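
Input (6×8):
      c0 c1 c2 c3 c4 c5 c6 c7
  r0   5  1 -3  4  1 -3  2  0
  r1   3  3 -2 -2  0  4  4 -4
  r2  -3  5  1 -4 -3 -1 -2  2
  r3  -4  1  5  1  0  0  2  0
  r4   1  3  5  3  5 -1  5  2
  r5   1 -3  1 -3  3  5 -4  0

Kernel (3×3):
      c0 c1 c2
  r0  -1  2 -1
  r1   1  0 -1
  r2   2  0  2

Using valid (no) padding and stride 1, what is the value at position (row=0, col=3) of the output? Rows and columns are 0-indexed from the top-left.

The receptive field on the input at this output position is [4 1 -3 / -2 0 4 / -4 -3 -1]. Elementwise product with the kernel and sum: 4·-1 + 1·2 + -3·-1 + -2·1 + 4·-1 + -4·2 + -1·2.

-15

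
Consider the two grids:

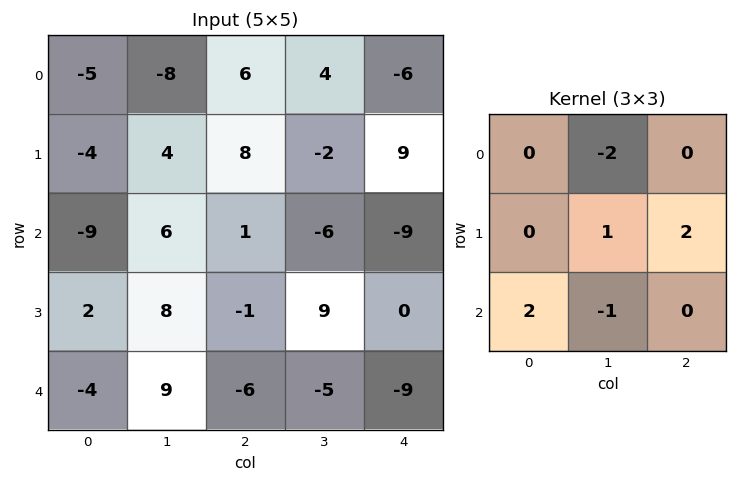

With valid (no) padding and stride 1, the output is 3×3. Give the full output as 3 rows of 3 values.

Output[0,0]: The receptive field on the input at this output position is [-5 -8 6 / -4 4 8 / -9 6 1]. Elementwise product with the kernel and sum: -8·-2 + 4·1 + 8·2 + -9·2 + 6·-1.
Output[0,1]: The receptive field on the input at this output position is [-8 6 4 / 4 8 -2 / 6 1 -6]. Elementwise product with the kernel and sum: 6·-2 + 8·1 + -2·2 + 6·2 + 1·-1.

12 3 16
-4 -10 -31
-23 39 14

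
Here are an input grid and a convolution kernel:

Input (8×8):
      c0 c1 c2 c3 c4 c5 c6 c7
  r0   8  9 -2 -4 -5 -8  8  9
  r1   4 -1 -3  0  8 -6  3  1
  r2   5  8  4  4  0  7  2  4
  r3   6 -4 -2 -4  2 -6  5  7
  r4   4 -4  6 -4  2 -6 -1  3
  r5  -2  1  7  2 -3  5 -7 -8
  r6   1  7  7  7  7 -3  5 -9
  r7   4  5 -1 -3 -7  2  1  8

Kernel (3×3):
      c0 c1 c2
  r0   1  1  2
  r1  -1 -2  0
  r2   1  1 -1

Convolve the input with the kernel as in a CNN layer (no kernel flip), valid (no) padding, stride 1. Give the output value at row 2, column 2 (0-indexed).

18

The receptive field on the input at this output position is [4 4 0 / -2 -4 2 / 6 -4 2]. Elementwise product with the kernel and sum: 4·1 + 4·1 + 0·2 + -2·-1 + -4·-2 + 6·1 + -4·1 + 2·-1.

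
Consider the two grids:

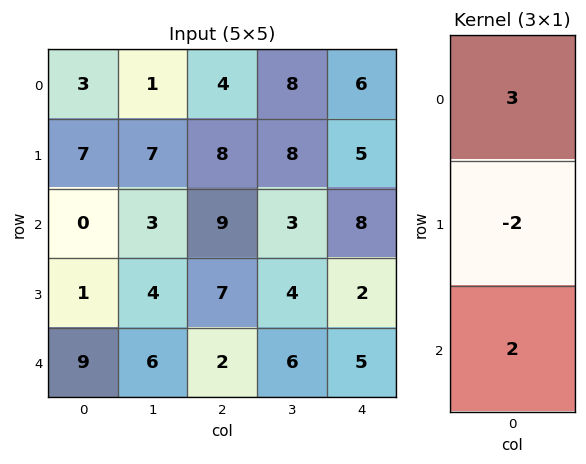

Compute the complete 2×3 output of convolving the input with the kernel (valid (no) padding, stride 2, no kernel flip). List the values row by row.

Output[0,0]: The receptive field on the input at this output position is [3 / 7 / 0]. Elementwise product with the kernel and sum: 3·3 + 7·-2 + 0·2.

-5 14 24
16 17 30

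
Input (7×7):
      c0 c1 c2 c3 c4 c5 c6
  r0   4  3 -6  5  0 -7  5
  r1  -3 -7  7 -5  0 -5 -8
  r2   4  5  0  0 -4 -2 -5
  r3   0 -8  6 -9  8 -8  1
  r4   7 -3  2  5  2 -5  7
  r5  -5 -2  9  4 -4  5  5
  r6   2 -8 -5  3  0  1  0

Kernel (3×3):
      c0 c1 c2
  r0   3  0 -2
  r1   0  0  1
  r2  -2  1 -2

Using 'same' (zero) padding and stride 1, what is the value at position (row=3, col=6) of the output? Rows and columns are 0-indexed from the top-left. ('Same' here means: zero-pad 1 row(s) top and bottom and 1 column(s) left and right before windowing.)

The receptive field on the zero-padded input at this output position is [-2 -5 0 / -8 1 0 / -5 7 0]. Elementwise product with the kernel and sum: -2·3 + 0·-2 + 0·1 + -5·-2 + 7·1 + 0·-2.

11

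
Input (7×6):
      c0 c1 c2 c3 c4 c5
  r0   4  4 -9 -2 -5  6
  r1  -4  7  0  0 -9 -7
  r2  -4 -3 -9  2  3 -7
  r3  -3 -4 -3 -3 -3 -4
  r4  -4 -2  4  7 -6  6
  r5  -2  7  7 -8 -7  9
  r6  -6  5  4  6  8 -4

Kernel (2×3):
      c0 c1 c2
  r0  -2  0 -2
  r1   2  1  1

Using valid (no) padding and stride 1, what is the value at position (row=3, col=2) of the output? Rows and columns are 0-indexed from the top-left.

21

The receptive field on the input at this output position is [-3 -3 -3 / 4 7 -6]. Elementwise product with the kernel and sum: -3·-2 + -3·-2 + 4·2 + 7·1 + -6·1.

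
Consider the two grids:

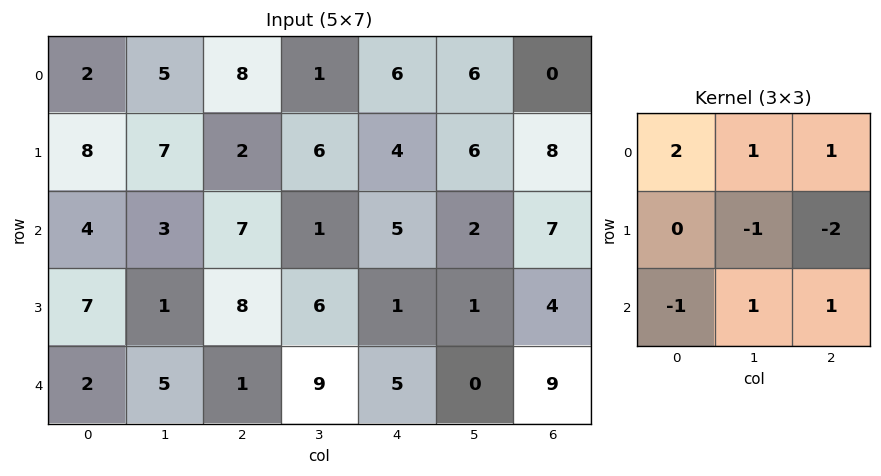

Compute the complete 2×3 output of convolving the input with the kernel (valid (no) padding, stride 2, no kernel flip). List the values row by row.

Output[0,0]: The receptive field on the input at this output position is [2 5 8 / 8 7 2 / 4 3 7]. Elementwise product with the kernel and sum: 2·2 + 5·1 + 8·1 + 7·-1 + 2·-2 + 4·-1 + 3·1 + 7·1.
Output[0,1]: The receptive field on the input at this output position is [8 1 6 / 2 6 4 / 7 1 5]. Elementwise product with the kernel and sum: 8·2 + 1·1 + 6·1 + 6·-1 + 4·-2 + 7·-1 + 1·1 + 5·1.

12 8 0
5 25 14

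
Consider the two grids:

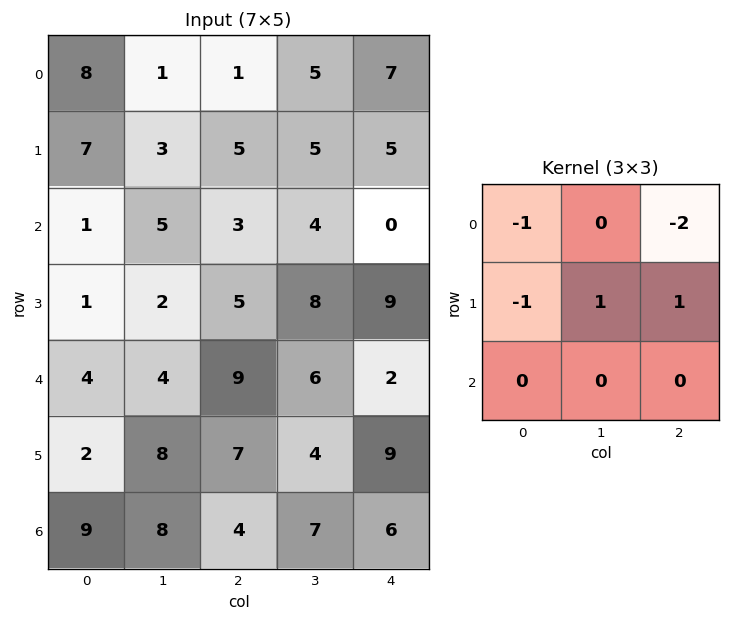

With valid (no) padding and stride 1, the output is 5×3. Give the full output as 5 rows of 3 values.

Output[0,0]: The receptive field on the input at this output position is [8 1 1 / 7 3 5 / 1 5 3]. Elementwise product with the kernel and sum: 8·-1 + 1·-2 + 7·-1 + 3·1 + 5·1.

-9 -4 -10
-10 -11 -14
-1 -2 9
-2 -7 -24
-9 -13 -7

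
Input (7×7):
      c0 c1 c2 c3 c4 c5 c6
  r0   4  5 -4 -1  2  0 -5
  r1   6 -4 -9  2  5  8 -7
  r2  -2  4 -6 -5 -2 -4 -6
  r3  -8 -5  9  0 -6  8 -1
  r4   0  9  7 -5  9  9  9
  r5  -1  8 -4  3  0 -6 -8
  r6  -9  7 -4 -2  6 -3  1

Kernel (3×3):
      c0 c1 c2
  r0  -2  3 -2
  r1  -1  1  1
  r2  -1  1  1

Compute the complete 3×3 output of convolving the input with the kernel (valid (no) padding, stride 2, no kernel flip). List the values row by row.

-4 16 -6
56 -17 26
30 -32 -31

Output[0,0]: The receptive field on the input at this output position is [4 5 -4 / 6 -4 -9 / -2 4 -6]. Elementwise product with the kernel and sum: 4·-2 + 5·3 + -4·-2 + 6·-1 + -4·1 + -9·1 + -2·-1 + 4·1 + -6·1.
Output[0,1]: The receptive field on the input at this output position is [-4 -1 2 / -9 2 5 / -6 -5 -2]. Elementwise product with the kernel and sum: -4·-2 + -1·3 + 2·-2 + -9·-1 + 2·1 + 5·1 + -6·-1 + -5·1 + -2·1.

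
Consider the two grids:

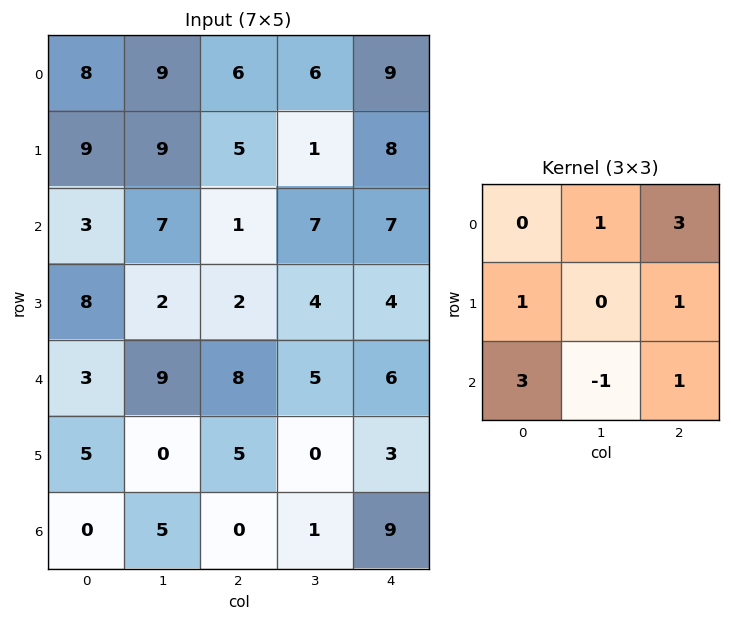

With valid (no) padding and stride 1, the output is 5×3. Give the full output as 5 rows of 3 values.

44 61 49
52 30 39
28 52 59
39 23 48
38 39 39

Output[0,0]: The receptive field on the input at this output position is [8 9 6 / 9 9 5 / 3 7 1]. Elementwise product with the kernel and sum: 9·1 + 6·3 + 9·1 + 5·1 + 3·3 + 7·-1 + 1·1.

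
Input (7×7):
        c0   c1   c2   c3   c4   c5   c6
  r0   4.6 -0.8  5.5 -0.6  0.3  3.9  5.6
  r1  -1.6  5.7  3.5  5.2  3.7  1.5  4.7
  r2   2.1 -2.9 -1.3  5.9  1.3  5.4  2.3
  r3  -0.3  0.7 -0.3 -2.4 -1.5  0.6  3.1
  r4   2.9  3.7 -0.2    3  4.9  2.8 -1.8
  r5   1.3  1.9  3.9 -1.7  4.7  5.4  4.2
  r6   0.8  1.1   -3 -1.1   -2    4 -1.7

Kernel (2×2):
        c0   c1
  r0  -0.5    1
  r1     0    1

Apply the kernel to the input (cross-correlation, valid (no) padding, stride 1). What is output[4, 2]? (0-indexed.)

1.4

The receptive field on the input at this output position is [-0.2 3 / 3.9 -1.7]. Elementwise product with the kernel and sum: -0.2·-0.5 + 3·1 + -1.7·1.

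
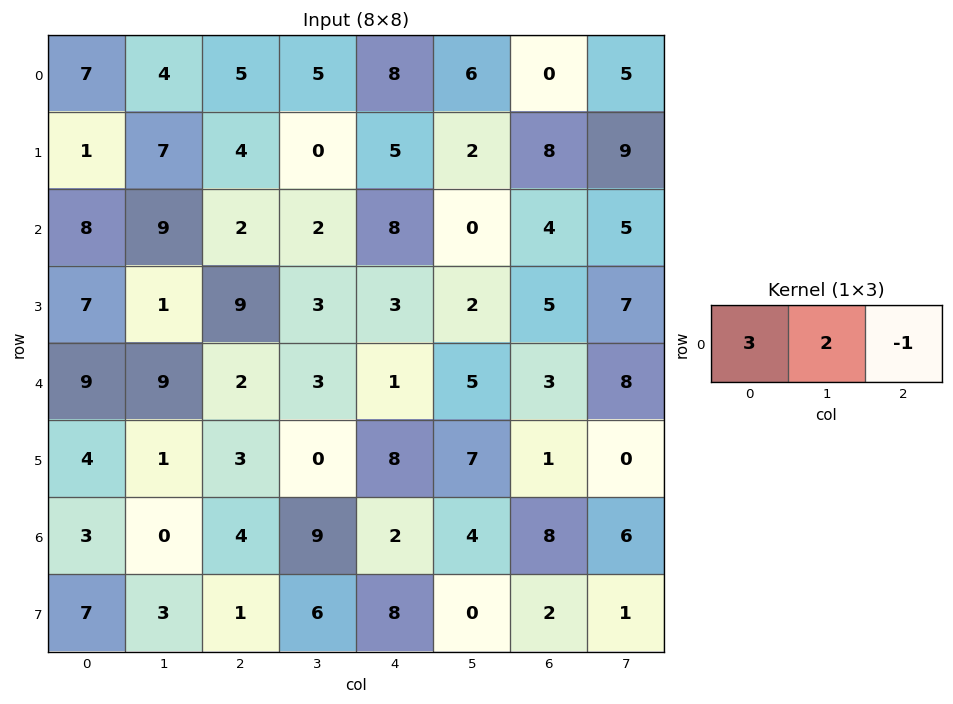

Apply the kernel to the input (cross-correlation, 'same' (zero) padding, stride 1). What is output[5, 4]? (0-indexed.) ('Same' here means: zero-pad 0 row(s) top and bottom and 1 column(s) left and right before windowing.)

9

The receptive field on the zero-padded input at this output position is [0 8 7]. Elementwise product with the kernel and sum: 0·3 + 8·2 + 7·-1.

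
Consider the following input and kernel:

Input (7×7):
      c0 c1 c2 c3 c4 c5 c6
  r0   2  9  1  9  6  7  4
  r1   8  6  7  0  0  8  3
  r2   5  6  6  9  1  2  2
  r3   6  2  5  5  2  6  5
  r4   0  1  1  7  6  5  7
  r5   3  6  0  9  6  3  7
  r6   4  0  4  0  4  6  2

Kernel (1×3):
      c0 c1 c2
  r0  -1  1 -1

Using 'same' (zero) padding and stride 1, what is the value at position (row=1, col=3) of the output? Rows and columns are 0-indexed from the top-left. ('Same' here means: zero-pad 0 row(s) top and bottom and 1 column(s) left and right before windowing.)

-7

The receptive field on the zero-padded input at this output position is [7 0 0]. Elementwise product with the kernel and sum: 7·-1 + 0·1 + 0·-1.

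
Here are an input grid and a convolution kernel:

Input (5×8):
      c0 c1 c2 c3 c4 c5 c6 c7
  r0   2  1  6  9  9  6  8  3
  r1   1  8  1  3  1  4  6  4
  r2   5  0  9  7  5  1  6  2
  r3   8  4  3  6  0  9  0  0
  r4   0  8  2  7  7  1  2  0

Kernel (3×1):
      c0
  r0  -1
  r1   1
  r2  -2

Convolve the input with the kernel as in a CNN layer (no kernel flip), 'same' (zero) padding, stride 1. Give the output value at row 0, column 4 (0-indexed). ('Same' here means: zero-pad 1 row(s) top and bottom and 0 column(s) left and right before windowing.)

7

The receptive field on the zero-padded input at this output position is [0 / 9 / 1]. Elementwise product with the kernel and sum: 0·-1 + 9·1 + 1·-2.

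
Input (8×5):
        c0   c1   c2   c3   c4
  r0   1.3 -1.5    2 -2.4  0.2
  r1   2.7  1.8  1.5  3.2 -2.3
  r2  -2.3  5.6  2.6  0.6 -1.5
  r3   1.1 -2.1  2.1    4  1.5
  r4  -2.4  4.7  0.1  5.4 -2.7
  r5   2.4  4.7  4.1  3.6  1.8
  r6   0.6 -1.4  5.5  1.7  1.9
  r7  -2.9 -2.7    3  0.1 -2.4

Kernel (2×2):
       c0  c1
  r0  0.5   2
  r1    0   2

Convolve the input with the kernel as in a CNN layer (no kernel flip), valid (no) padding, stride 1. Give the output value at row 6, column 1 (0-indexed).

The receptive field on the input at this output position is [-1.4 5.5 / -2.7 3]. Elementwise product with the kernel and sum: -1.4·0.5 + 5.5·2 + 3·2.

16.3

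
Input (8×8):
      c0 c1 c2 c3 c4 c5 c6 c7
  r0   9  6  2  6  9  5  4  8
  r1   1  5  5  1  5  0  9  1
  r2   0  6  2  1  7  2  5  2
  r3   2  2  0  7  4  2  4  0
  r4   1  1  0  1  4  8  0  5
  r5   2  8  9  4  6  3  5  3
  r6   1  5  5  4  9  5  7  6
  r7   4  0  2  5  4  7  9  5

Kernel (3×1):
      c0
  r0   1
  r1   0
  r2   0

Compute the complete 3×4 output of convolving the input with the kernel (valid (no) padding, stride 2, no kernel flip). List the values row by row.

Output[0,0]: The receptive field on the input at this output position is [9 / 1 / 0]. Elementwise product with the kernel and sum: 9·1.
Output[0,1]: The receptive field on the input at this output position is [2 / 5 / 2]. Elementwise product with the kernel and sum: 2·1.

9 2 9 4
0 2 7 5
1 0 4 0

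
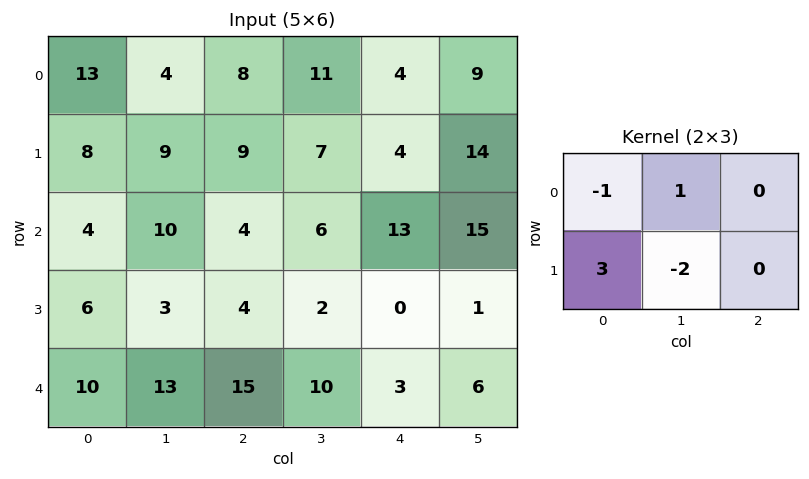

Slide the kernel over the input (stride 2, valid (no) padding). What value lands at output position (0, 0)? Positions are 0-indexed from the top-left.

-3

The receptive field on the input at this output position is [13 4 8 / 8 9 9]. Elementwise product with the kernel and sum: 13·-1 + 4·1 + 8·3 + 9·-2.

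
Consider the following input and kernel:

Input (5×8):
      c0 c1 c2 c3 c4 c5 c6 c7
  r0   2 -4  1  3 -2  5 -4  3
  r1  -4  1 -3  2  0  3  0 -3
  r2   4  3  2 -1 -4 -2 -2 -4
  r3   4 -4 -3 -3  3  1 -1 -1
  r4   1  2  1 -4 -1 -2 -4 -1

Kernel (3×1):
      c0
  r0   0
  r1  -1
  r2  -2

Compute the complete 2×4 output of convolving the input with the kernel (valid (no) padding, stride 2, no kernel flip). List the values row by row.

Output[0,0]: The receptive field on the input at this output position is [2 / -4 / 4]. Elementwise product with the kernel and sum: -4·-1 + 4·-2.
Output[0,1]: The receptive field on the input at this output position is [1 / -3 / 2]. Elementwise product with the kernel and sum: -3·-1 + 2·-2.

-4 -1 8 4
-6 1 -1 9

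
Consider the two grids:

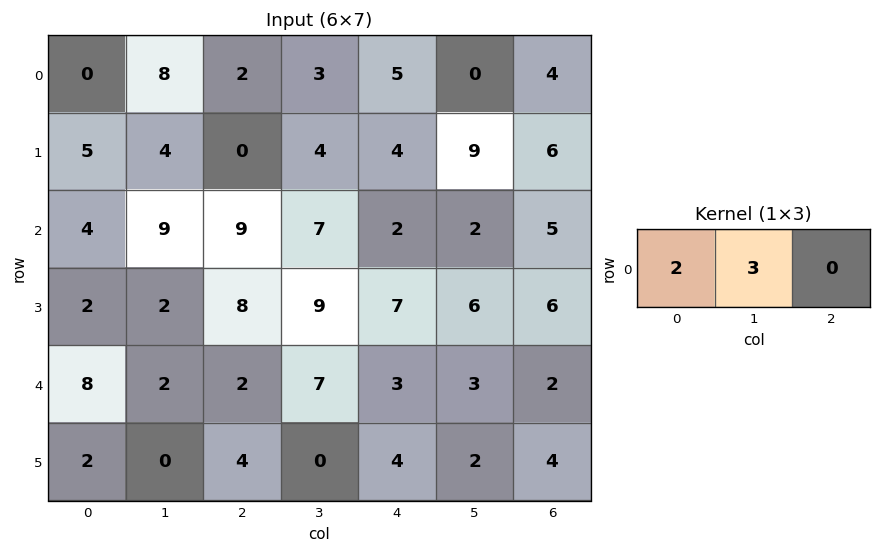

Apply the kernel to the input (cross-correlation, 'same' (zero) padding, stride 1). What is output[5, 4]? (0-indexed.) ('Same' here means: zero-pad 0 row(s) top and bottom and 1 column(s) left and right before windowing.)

The receptive field on the zero-padded input at this output position is [0 4 2]. Elementwise product with the kernel and sum: 0·2 + 4·3.

12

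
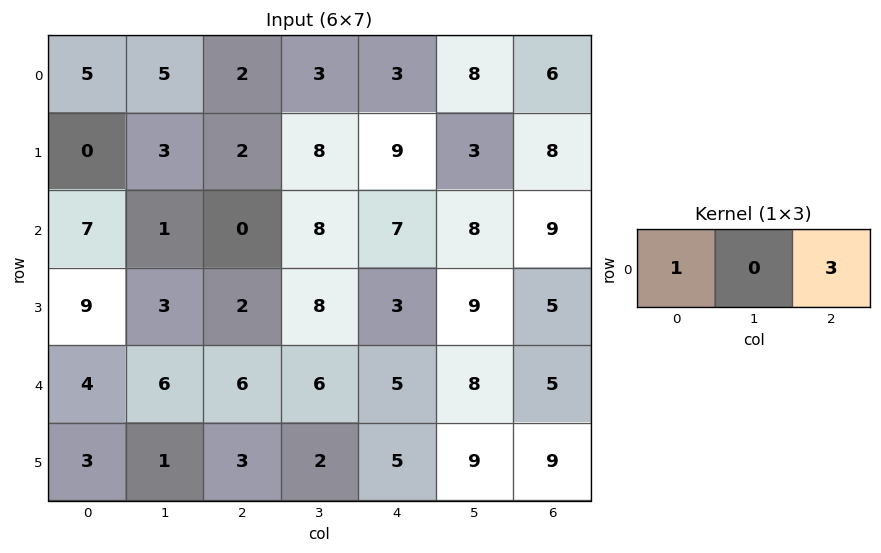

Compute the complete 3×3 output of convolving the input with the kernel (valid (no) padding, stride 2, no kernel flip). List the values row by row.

Output[0,0]: The receptive field on the input at this output position is [5 5 2]. Elementwise product with the kernel and sum: 5·1 + 2·3.

11 11 21
7 21 34
22 21 20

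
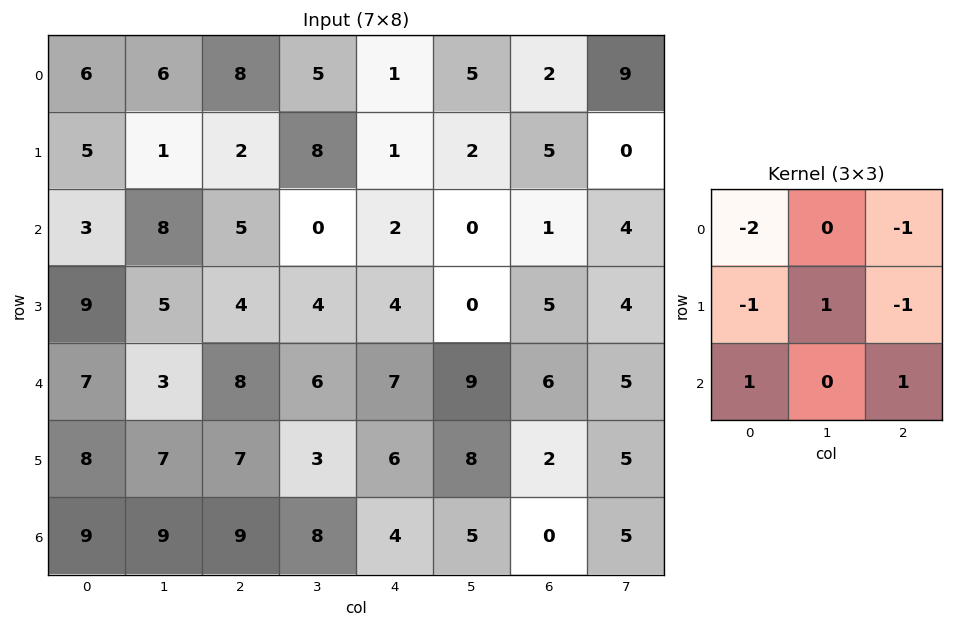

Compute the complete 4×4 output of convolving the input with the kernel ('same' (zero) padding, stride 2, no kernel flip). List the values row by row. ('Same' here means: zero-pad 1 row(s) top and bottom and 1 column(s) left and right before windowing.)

1 6 1 -10
-1 -4 -12 -3
6 -5 -5 1
-7 -25 -23 -31

Output[0,0]: The receptive field on the zero-padded input at this output position is [0 0 0 / 0 6 6 / 0 5 1]. Elementwise product with the kernel and sum: 0·-2 + 0·-1 + 0·-1 + 6·1 + 6·-1 + 0·1 + 1·1.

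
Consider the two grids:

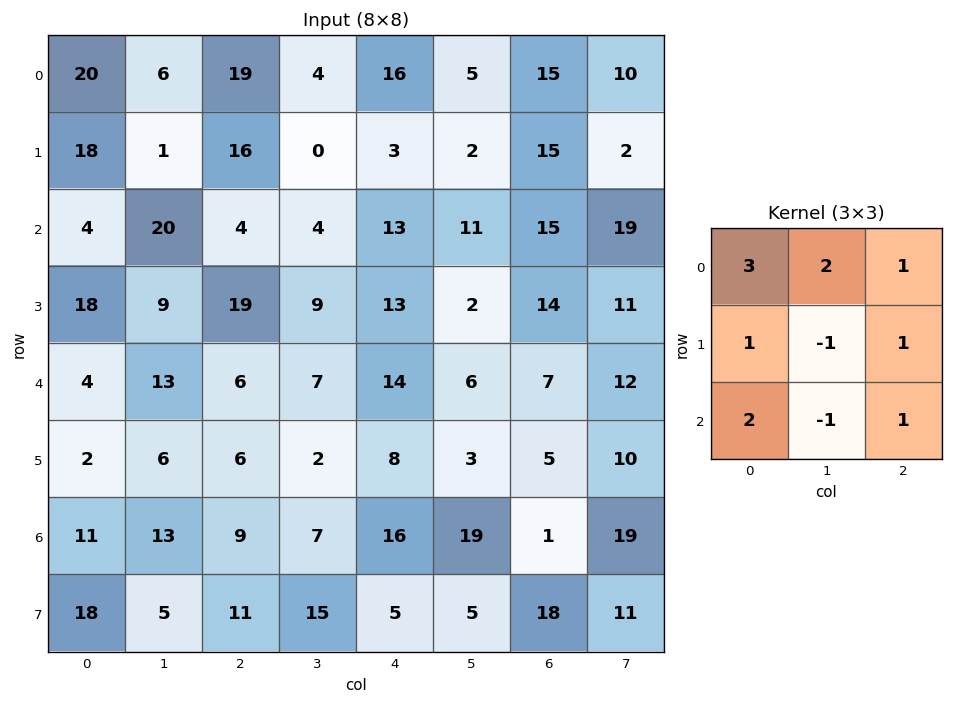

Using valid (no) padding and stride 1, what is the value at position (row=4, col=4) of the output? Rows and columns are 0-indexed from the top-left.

The receptive field on the input at this output position is [14 6 7 / 8 3 5 / 16 19 1]. Elementwise product with the kernel and sum: 14·3 + 6·2 + 7·1 + 8·1 + 3·-1 + 5·1 + 16·2 + 19·-1 + 1·1.

85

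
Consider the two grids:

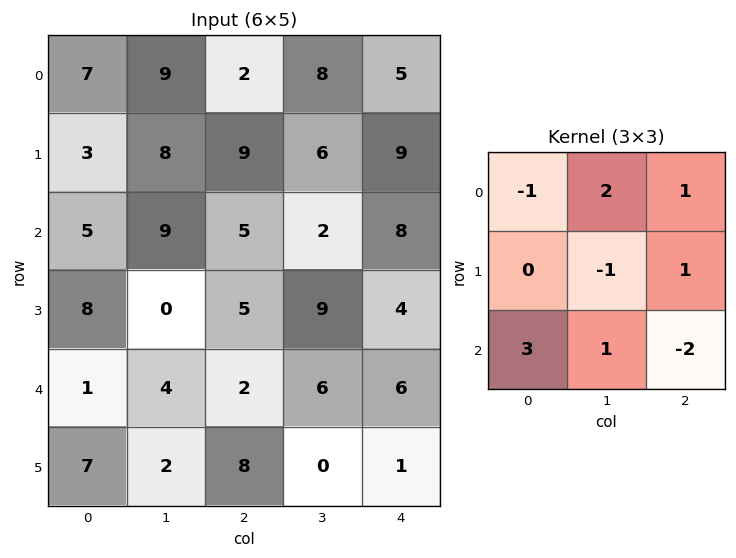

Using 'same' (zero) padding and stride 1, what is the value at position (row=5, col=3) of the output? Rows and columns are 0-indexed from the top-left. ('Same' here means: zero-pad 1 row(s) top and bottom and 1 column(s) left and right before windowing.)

The receptive field on the zero-padded input at this output position is [2 6 6 / 8 0 1 / 0 0 0]. Elementwise product with the kernel and sum: 2·-1 + 6·2 + 6·1 + 0·-1 + 1·1 + 0·3 + 0·1 + 0·-2.

17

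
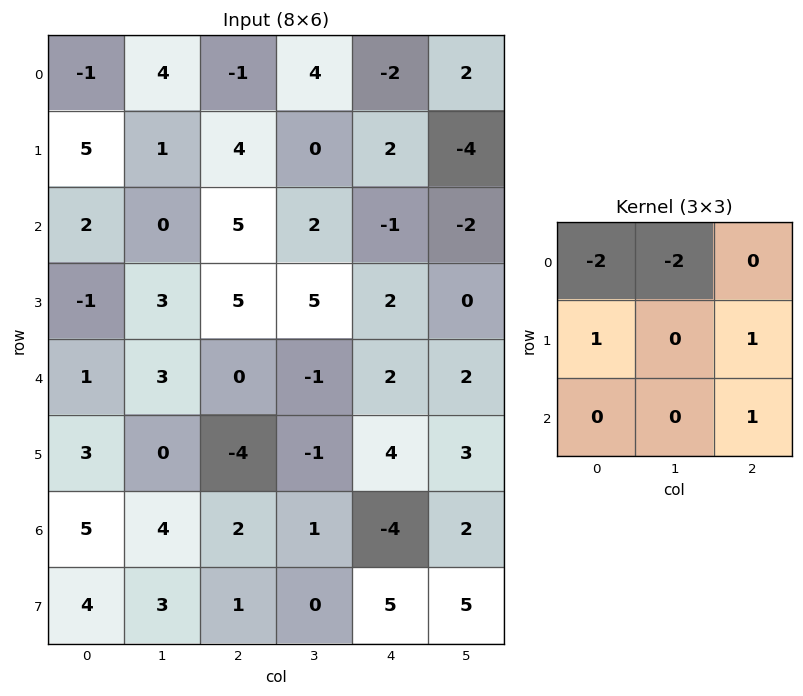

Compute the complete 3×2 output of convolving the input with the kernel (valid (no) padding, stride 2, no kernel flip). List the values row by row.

8 -1
0 -5
-7 -2

Output[0,0]: The receptive field on the input at this output position is [-1 4 -1 / 5 1 4 / 2 0 5]. Elementwise product with the kernel and sum: -1·-2 + 4·-2 + 5·1 + 4·1 + 5·1.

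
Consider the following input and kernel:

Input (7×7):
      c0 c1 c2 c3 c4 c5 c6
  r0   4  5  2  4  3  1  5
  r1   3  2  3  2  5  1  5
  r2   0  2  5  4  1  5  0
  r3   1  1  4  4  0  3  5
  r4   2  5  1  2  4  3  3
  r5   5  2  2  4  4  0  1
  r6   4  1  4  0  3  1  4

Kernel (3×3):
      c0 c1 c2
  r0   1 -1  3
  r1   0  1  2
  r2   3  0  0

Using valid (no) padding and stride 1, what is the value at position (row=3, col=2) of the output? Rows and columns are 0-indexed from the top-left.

16

The receptive field on the input at this output position is [4 4 0 / 1 2 4 / 2 4 4]. Elementwise product with the kernel and sum: 4·1 + 4·-1 + 0·3 + 2·1 + 4·2 + 2·3.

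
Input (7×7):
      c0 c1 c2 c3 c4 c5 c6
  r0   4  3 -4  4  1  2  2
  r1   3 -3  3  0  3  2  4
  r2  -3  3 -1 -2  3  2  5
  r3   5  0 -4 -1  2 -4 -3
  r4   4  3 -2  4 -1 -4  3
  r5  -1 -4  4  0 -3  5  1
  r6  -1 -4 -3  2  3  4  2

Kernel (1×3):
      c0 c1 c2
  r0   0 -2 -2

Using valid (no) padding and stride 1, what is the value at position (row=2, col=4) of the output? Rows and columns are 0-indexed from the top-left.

-14

The receptive field on the input at this output position is [3 2 5]. Elementwise product with the kernel and sum: 2·-2 + 5·-2.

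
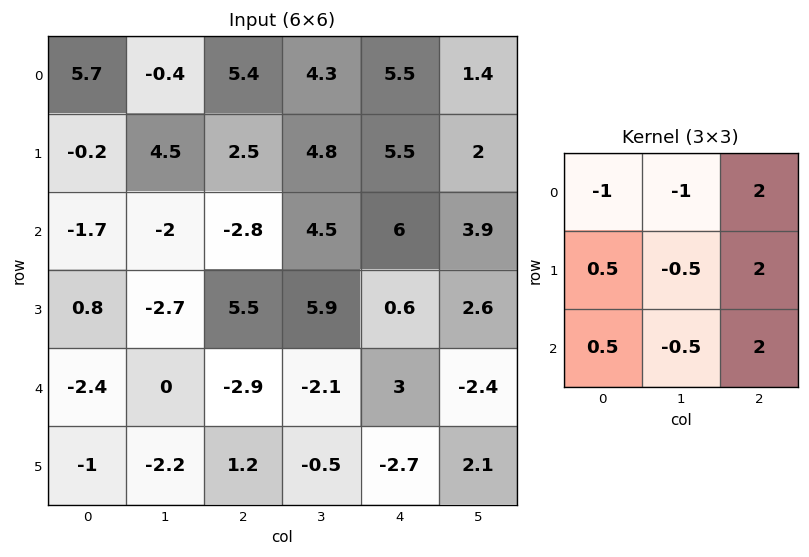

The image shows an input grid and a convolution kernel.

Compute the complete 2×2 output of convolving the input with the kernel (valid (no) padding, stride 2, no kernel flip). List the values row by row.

2.7 19.5
3.85 16.9

Output[0,0]: The receptive field on the input at this output position is [5.7 -0.4 5.4 / -0.2 4.5 2.5 / -1.7 -2 -2.8]. Elementwise product with the kernel and sum: 5.7·-1 + -0.4·-1 + 5.4·2 + -0.2·0.5 + 4.5·-0.5 + 2.5·2 + -1.7·0.5 + -2·-0.5 + -2.8·2.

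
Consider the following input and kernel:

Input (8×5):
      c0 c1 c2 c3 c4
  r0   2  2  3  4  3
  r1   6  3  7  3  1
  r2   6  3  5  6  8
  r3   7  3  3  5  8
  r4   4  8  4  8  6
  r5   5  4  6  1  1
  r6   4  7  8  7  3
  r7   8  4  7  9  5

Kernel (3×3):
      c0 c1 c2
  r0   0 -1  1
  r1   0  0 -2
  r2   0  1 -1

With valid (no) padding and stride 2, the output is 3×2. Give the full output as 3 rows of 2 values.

-15 -5
0 -12
-17 0

Output[0,0]: The receptive field on the input at this output position is [2 2 3 / 6 3 7 / 6 3 5]. Elementwise product with the kernel and sum: 2·-1 + 3·1 + 7·-2 + 3·1 + 5·-1.
Output[0,1]: The receptive field on the input at this output position is [3 4 3 / 7 3 1 / 5 6 8]. Elementwise product with the kernel and sum: 4·-1 + 3·1 + 1·-2 + 6·1 + 8·-1.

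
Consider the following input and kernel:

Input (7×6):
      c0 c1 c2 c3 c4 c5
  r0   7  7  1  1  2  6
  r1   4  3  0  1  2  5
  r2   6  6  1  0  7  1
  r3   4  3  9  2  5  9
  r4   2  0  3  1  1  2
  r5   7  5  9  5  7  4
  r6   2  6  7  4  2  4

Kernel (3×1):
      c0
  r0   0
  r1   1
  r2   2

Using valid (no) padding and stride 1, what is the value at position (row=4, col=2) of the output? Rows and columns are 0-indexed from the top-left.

23

The receptive field on the input at this output position is [3 / 9 / 7]. Elementwise product with the kernel and sum: 9·1 + 7·2.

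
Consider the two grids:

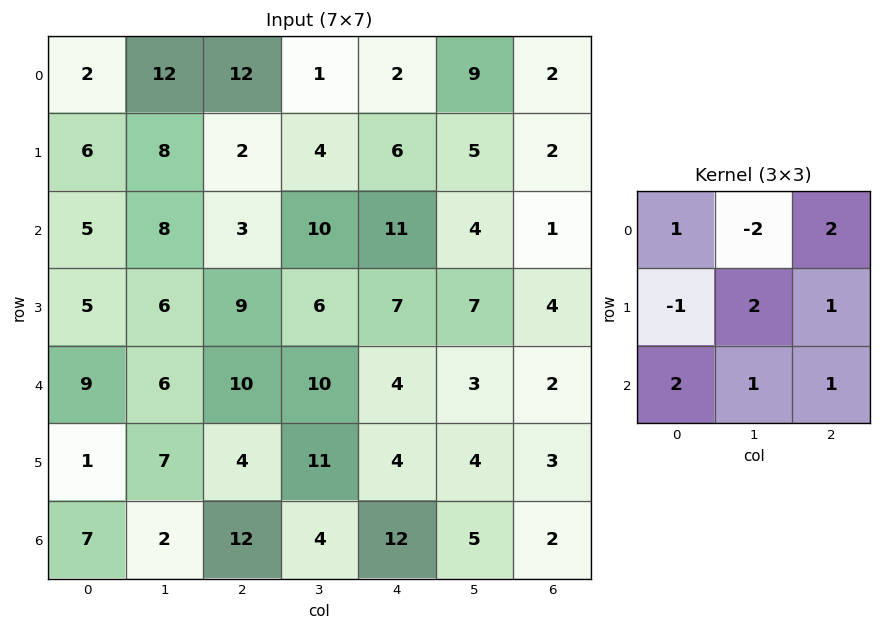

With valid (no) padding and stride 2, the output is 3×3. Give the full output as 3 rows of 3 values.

Output[0,0]: The receptive field on the input at this output position is [2 12 12 / 6 8 2 / 5 8 3]. Elementwise product with the kernel and sum: 2·1 + 12·-2 + 12·2 + 6·-1 + 8·2 + 2·1 + 5·2 + 8·1 + 3·1.
Output[0,1]: The receptive field on the input at this output position is [12 1 2 / 2 4 6 / 3 10 11]. Elementwise product with the kernel and sum: 12·1 + 1·-2 + 2·2 + 2·-1 + 4·2 + 6·1 + 3·2 + 10·1 + 11·1.

35 53 21
45 49 29
62 60 40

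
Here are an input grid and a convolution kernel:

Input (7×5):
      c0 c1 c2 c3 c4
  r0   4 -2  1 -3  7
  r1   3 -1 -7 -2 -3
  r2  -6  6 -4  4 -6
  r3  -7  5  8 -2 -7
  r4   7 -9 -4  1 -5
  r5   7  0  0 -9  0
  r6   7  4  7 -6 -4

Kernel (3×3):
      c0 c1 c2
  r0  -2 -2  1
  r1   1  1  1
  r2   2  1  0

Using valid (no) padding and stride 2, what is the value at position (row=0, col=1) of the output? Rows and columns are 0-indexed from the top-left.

-5

The receptive field on the input at this output position is [1 -3 7 / -7 -2 -3 / -4 4 -6]. Elementwise product with the kernel and sum: 1·-2 + -3·-2 + 7·1 + -7·1 + -2·1 + -3·1 + -4·2 + 4·1.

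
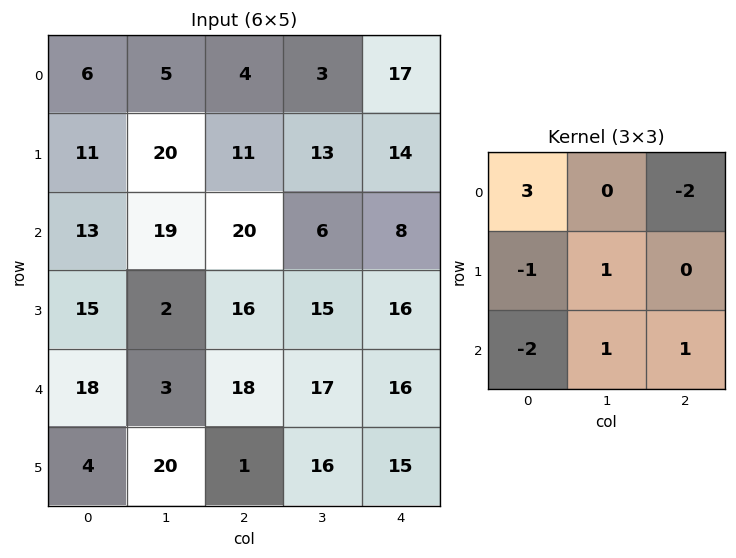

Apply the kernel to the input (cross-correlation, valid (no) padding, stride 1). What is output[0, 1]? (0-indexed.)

The receptive field on the input at this output position is [5 4 3 / 20 11 13 / 19 20 6]. Elementwise product with the kernel and sum: 5·3 + 3·-2 + 20·-1 + 11·1 + 19·-2 + 20·1 + 6·1.

-12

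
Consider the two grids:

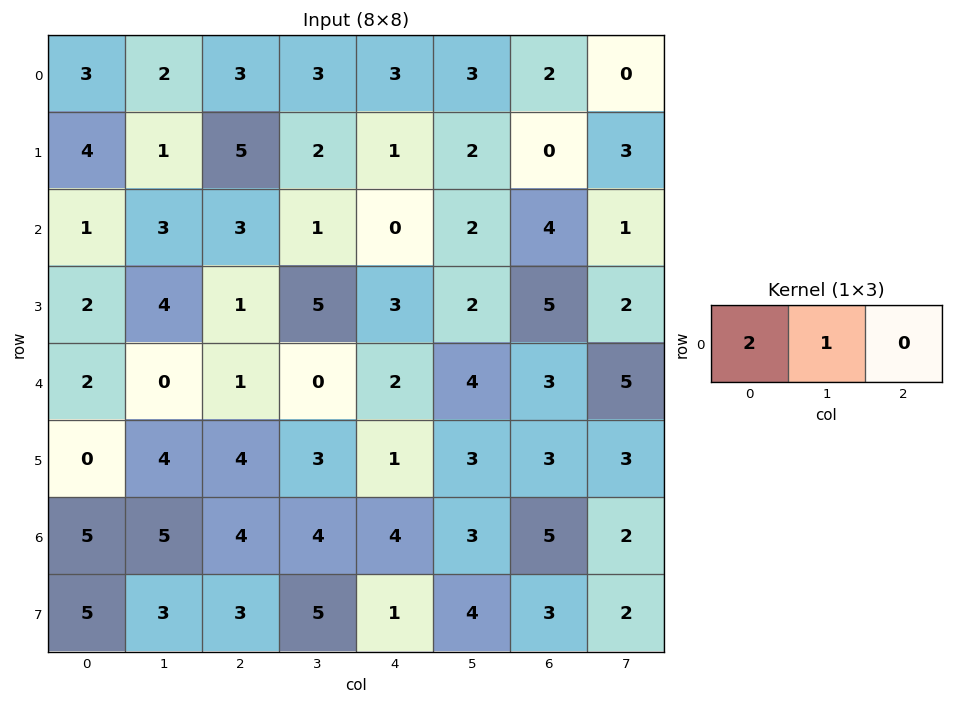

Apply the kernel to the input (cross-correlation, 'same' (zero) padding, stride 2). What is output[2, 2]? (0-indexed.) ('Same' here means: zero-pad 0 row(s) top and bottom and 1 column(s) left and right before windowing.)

The receptive field on the zero-padded input at this output position is [0 2 4]. Elementwise product with the kernel and sum: 0·2 + 2·1.

2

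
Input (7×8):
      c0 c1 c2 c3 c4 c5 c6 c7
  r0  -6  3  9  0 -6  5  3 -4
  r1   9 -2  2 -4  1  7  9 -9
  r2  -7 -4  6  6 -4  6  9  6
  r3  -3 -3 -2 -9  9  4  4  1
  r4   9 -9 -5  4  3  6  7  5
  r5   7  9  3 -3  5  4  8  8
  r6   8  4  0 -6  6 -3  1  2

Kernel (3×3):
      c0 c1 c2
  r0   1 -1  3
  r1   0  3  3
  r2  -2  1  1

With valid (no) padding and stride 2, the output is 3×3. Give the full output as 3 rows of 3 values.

34 -28 69
-32 5 48
27 6 40

Output[0,0]: The receptive field on the input at this output position is [-6 3 9 / 9 -2 2 / -7 -4 6]. Elementwise product with the kernel and sum: -6·1 + 3·-1 + 9·3 + -2·3 + 2·3 + -7·-2 + -4·1 + 6·1.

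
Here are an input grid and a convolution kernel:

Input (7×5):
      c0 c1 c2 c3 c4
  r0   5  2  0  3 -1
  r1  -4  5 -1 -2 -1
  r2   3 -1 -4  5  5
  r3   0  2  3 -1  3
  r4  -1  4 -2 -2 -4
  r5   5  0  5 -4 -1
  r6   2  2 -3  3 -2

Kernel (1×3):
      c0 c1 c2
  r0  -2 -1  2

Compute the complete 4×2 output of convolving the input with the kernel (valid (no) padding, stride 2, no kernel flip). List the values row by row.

-12 -5
-13 13
-6 -2
-12 -1

Output[0,0]: The receptive field on the input at this output position is [5 2 0]. Elementwise product with the kernel and sum: 5·-2 + 2·-1 + 0·2.
Output[0,1]: The receptive field on the input at this output position is [0 3 -1]. Elementwise product with the kernel and sum: 0·-2 + 3·-1 + -1·2.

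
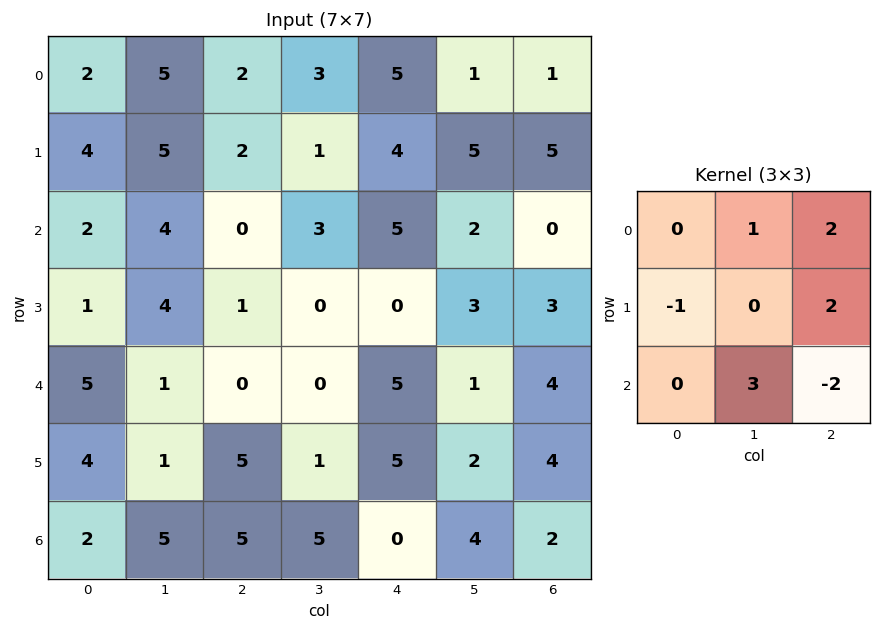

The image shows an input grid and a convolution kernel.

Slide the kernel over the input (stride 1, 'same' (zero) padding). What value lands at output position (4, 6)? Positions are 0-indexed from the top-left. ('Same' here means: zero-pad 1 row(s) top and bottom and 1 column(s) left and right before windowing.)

14

The receptive field on the zero-padded input at this output position is [3 3 0 / 1 4 0 / 2 4 0]. Elementwise product with the kernel and sum: 3·1 + 0·2 + 1·-1 + 0·2 + 4·3 + 0·-2.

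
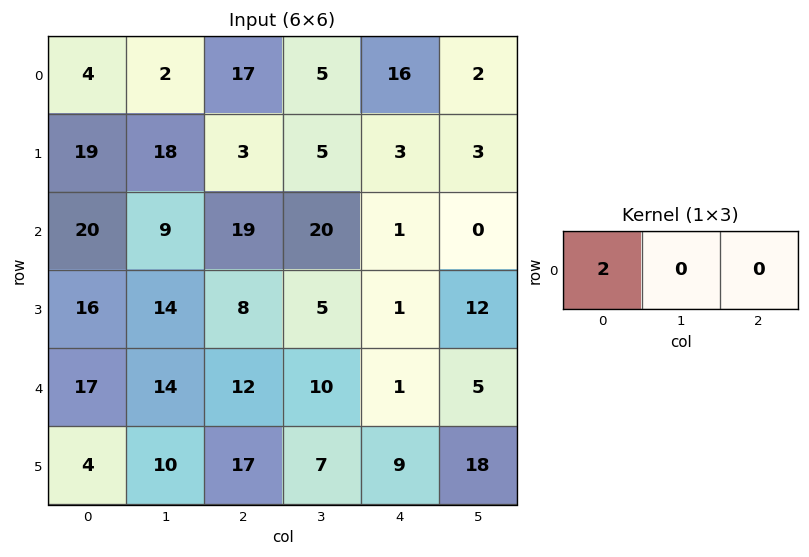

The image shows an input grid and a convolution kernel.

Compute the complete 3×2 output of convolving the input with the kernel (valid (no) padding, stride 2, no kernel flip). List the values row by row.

Output[0,0]: The receptive field on the input at this output position is [4 2 17]. Elementwise product with the kernel and sum: 4·2.

8 34
40 38
34 24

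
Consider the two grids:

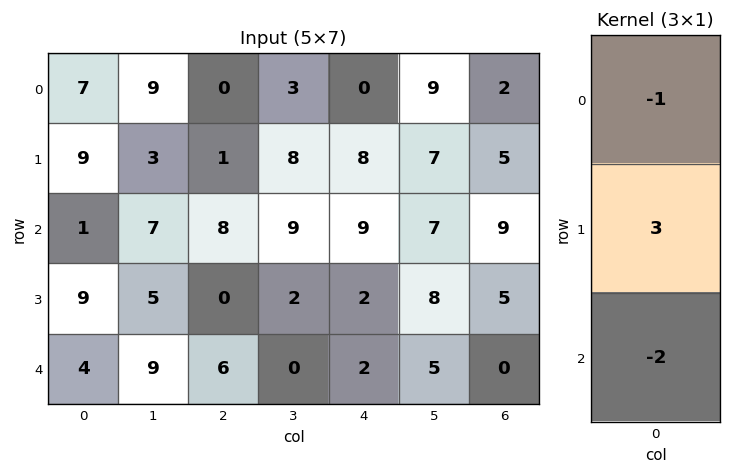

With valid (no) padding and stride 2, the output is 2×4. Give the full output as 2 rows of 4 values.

Output[0,0]: The receptive field on the input at this output position is [7 / 9 / 1]. Elementwise product with the kernel and sum: 7·-1 + 9·3 + 1·-2.

18 -13 6 -5
18 -20 -7 6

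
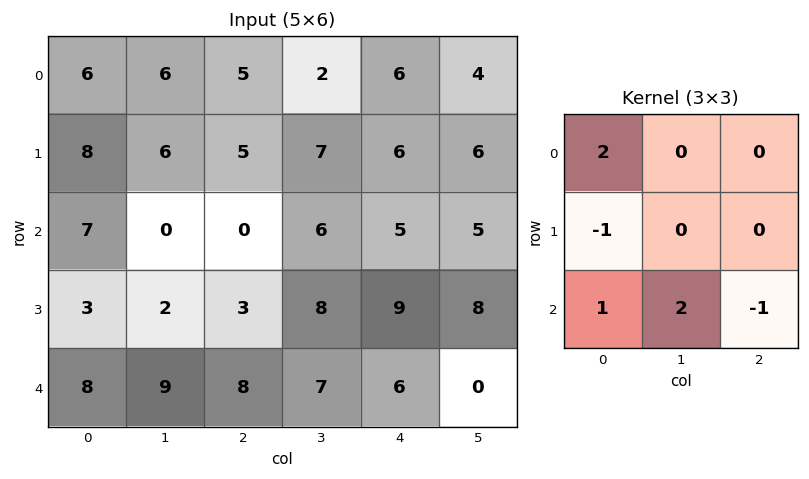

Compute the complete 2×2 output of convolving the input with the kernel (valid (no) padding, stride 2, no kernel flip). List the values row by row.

11 12
29 13

Output[0,0]: The receptive field on the input at this output position is [6 6 5 / 8 6 5 / 7 0 0]. Elementwise product with the kernel and sum: 6·2 + 8·-1 + 7·1 + 0·2 + 0·-1.
Output[0,1]: The receptive field on the input at this output position is [5 2 6 / 5 7 6 / 0 6 5]. Elementwise product with the kernel and sum: 5·2 + 5·-1 + 0·1 + 6·2 + 5·-1.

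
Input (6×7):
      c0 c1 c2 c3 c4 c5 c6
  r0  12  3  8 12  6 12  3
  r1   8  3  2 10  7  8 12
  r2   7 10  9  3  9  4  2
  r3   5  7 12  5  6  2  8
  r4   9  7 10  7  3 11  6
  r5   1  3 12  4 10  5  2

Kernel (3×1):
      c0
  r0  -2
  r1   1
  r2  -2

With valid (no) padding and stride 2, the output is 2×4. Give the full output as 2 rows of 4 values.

-30 -32 -23 2
-27 -26 -18 -8

Output[0,0]: The receptive field on the input at this output position is [12 / 8 / 7]. Elementwise product with the kernel and sum: 12·-2 + 8·1 + 7·-2.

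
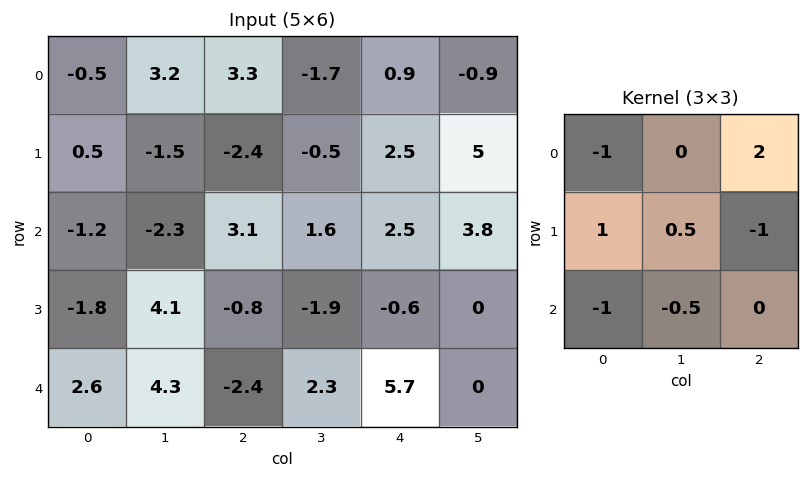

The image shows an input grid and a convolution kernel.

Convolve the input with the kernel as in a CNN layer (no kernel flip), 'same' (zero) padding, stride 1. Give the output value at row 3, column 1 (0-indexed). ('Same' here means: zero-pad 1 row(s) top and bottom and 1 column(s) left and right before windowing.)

3.7

The receptive field on the zero-padded input at this output position is [-1.2 -2.3 3.1 / -1.8 4.1 -0.8 / 2.6 4.3 -2.4]. Elementwise product with the kernel and sum: -1.2·-1 + 3.1·2 + -1.8·1 + 4.1·0.5 + -0.8·-1 + 2.6·-1 + 4.3·-0.5.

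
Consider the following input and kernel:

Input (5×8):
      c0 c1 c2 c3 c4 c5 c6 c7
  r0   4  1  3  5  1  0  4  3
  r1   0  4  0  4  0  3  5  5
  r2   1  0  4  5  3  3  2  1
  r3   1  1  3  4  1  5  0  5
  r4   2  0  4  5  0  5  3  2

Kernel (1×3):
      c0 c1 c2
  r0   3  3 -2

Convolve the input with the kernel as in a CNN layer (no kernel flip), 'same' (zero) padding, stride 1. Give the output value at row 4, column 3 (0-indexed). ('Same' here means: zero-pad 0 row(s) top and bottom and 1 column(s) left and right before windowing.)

The receptive field on the zero-padded input at this output position is [4 5 0]. Elementwise product with the kernel and sum: 4·3 + 5·3 + 0·-2.

27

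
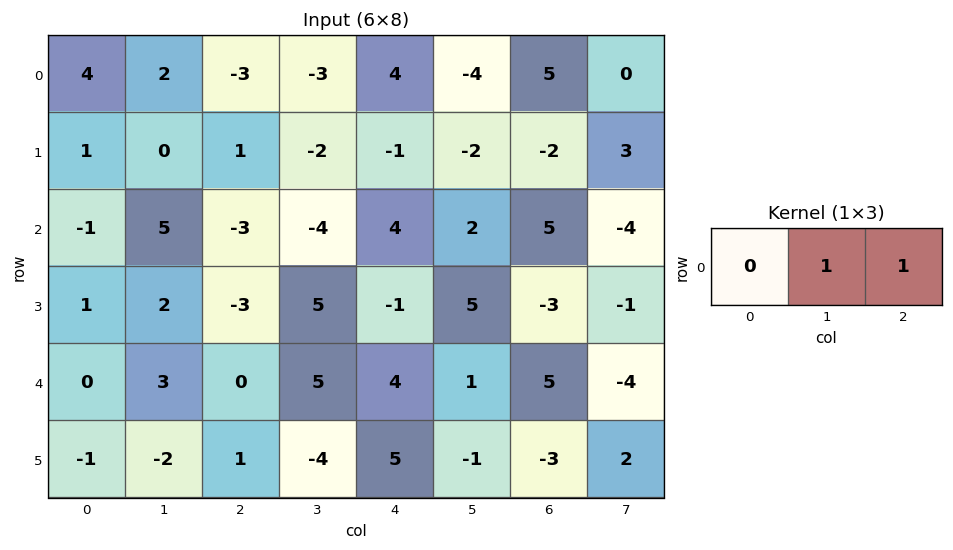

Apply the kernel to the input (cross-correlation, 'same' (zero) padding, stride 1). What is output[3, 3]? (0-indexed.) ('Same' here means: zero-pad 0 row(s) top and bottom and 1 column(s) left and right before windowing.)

4

The receptive field on the zero-padded input at this output position is [-3 5 -1]. Elementwise product with the kernel and sum: 5·1 + -1·1.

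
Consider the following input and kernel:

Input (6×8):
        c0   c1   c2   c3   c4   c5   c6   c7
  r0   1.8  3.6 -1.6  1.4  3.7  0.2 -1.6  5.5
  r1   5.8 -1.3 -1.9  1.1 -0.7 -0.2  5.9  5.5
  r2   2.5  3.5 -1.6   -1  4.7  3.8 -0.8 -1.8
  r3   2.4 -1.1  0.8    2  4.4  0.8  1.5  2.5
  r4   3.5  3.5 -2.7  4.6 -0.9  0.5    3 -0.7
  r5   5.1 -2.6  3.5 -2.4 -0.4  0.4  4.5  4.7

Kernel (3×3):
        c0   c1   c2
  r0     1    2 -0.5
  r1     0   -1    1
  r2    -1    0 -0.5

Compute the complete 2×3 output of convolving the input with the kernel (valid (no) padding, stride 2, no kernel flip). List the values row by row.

Output[0,0]: The receptive field on the input at this output position is [1.8 3.6 -1.6 / 5.8 -1.3 -1.9 / 2.5 3.5 -1.6]. Elementwise product with the kernel and sum: 1.8·1 + 3.6·2 + -1.6·-0.5 + -1.3·-1 + -1.9·1 + 2.5·-1 + -1.6·-0.5.
Output[0,1]: The receptive field on the input at this output position is [-1.6 1.4 3.7 / -1.9 1.1 -0.7 / -1.6 -1 4.7]. Elementwise product with the kernel and sum: -1.6·1 + 1.4·2 + 3.7·-0.5 + 1.1·-1 + -0.7·1 + -1.6·-1 + 4.7·-0.5.

7.5 -3.2 6.7
10.05 -0.4 12.8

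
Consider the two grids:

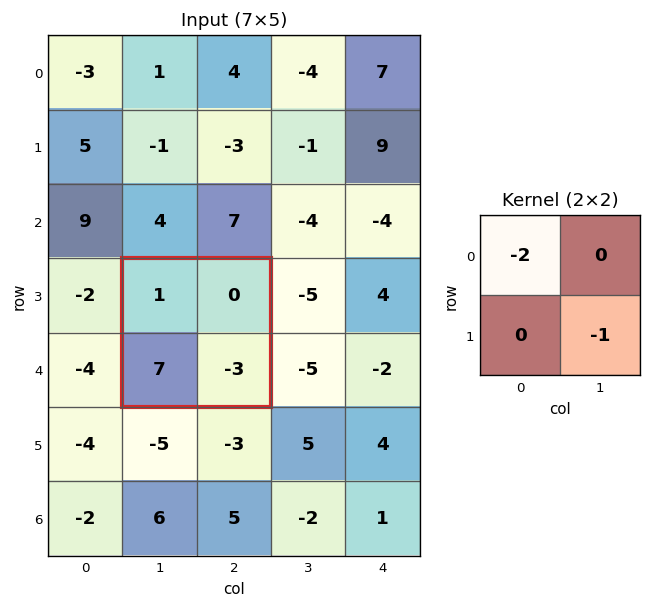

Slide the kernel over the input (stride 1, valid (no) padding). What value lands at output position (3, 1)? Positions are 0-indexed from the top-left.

1

The receptive field on the input at this output position is [1 0 / 7 -3]. Elementwise product with the kernel and sum: 1·-2 + -3·-1.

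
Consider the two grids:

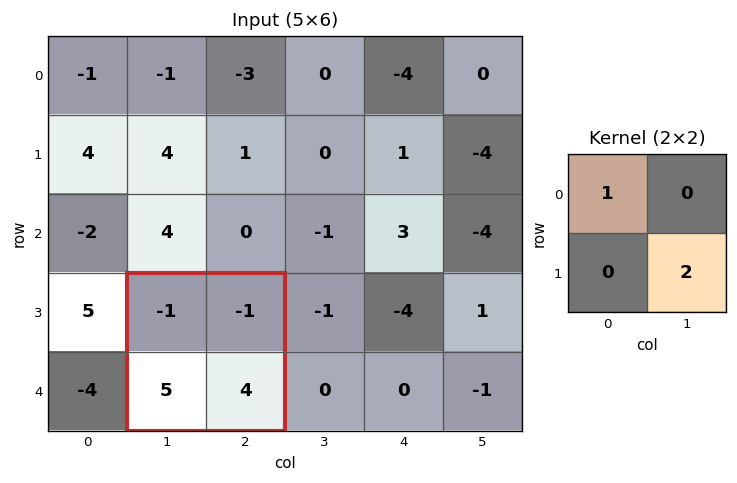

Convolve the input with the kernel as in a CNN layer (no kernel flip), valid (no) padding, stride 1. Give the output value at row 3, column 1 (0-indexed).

7

The receptive field on the input at this output position is [-1 -1 / 5 4]. Elementwise product with the kernel and sum: -1·1 + 4·2.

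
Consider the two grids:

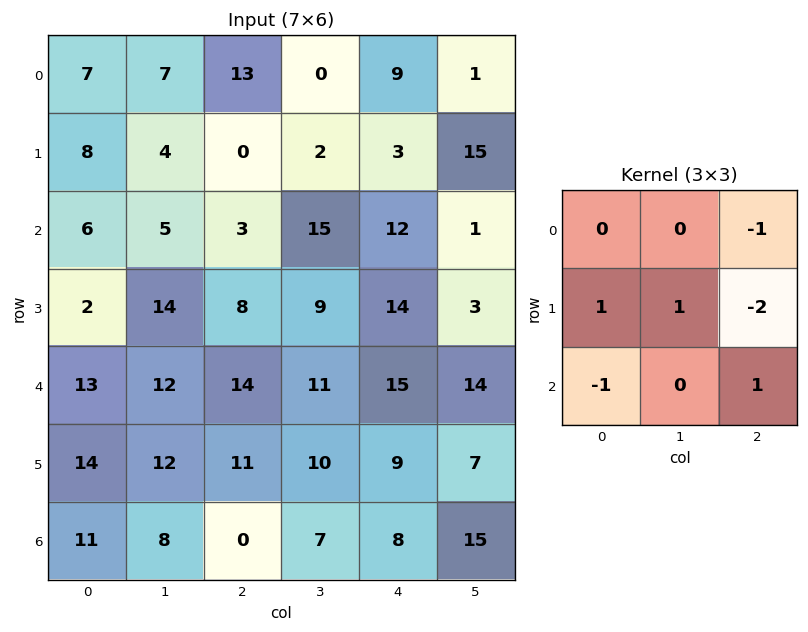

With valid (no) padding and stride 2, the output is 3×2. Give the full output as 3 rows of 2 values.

-4 -4
-2 -22
-21 -4

Output[0,0]: The receptive field on the input at this output position is [7 7 13 / 8 4 0 / 6 5 3]. Elementwise product with the kernel and sum: 13·-1 + 8·1 + 4·1 + 0·-2 + 6·-1 + 3·1.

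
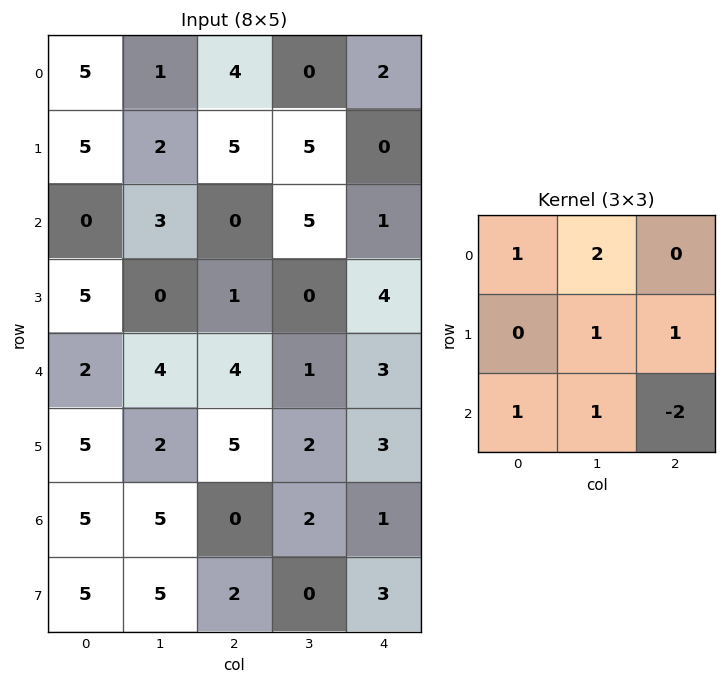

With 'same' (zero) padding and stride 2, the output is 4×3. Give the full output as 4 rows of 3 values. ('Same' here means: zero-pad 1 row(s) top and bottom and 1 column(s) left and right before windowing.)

7 1 7
18 18 10
17 10 16
15 21 12

Output[0,0]: The receptive field on the zero-padded input at this output position is [0 0 0 / 0 5 1 / 0 5 2]. Elementwise product with the kernel and sum: 0·1 + 0·2 + 5·1 + 1·1 + 0·1 + 5·1 + 2·-2.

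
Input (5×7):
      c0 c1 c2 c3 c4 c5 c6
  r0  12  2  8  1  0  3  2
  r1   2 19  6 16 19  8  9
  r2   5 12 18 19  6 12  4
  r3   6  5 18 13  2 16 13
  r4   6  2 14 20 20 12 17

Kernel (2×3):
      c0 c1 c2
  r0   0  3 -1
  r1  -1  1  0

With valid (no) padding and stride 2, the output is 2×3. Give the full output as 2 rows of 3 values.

15 13 -4
17 46 46

Output[0,0]: The receptive field on the input at this output position is [12 2 8 / 2 19 6]. Elementwise product with the kernel and sum: 2·3 + 8·-1 + 2·-1 + 19·1.
Output[0,1]: The receptive field on the input at this output position is [8 1 0 / 6 16 19]. Elementwise product with the kernel and sum: 1·3 + 0·-1 + 6·-1 + 16·1.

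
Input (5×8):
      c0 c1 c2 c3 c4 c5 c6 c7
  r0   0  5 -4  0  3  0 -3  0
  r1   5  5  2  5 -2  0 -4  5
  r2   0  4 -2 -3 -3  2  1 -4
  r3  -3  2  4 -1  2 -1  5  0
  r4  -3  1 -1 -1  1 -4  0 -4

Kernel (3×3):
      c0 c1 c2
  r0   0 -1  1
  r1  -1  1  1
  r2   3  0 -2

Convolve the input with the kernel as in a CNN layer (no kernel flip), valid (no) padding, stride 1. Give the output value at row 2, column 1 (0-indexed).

The receptive field on the input at this output position is [4 -2 -3 / 2 4 -1 / 1 -1 -1]. Elementwise product with the kernel and sum: -2·-1 + -3·1 + 2·-1 + 4·1 + -1·1 + 1·3 + -1·-2.

5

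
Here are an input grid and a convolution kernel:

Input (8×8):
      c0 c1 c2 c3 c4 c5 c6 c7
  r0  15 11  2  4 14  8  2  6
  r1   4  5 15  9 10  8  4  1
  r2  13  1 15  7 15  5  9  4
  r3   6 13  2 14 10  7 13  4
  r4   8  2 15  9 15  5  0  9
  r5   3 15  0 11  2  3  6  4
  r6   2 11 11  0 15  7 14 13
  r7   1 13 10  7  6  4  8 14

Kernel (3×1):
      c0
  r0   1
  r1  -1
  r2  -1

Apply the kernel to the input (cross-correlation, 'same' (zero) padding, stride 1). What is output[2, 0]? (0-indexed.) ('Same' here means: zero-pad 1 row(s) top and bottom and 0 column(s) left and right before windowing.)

The receptive field on the zero-padded input at this output position is [4 / 13 / 6]. Elementwise product with the kernel and sum: 4·1 + 13·-1 + 6·-1.

-15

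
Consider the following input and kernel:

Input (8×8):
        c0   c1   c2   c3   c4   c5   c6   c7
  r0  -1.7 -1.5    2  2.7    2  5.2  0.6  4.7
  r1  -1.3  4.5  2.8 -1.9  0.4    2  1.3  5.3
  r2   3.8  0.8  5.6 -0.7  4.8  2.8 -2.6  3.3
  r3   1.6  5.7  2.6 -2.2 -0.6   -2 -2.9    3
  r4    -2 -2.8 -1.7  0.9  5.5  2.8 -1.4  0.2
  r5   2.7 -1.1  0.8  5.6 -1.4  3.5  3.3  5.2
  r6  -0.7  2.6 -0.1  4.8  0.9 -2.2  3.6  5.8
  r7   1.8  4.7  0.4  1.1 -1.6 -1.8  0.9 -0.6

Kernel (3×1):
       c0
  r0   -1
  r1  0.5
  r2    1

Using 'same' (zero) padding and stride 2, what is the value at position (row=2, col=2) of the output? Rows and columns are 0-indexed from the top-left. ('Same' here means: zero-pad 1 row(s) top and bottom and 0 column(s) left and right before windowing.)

The receptive field on the zero-padded input at this output position is [-0.6 / 5.5 / -1.4]. Elementwise product with the kernel and sum: -0.6·-1 + 5.5·0.5 + -1.4·1.

1.95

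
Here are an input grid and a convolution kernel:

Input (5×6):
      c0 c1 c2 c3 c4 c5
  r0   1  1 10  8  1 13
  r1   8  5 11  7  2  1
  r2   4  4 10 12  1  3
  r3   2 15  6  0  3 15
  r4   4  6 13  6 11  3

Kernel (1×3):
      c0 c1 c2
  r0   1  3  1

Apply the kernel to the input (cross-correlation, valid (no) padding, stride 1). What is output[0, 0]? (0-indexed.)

The receptive field on the input at this output position is [1 1 10]. Elementwise product with the kernel and sum: 1·1 + 1·3 + 10·1.

14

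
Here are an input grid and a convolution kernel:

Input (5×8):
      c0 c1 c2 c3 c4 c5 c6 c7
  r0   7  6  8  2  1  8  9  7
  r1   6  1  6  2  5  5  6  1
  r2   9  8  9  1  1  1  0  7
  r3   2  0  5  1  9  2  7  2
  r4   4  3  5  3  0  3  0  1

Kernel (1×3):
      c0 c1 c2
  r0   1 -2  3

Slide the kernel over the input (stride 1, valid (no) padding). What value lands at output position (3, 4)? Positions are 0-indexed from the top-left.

26

The receptive field on the input at this output position is [9 2 7]. Elementwise product with the kernel and sum: 9·1 + 2·-2 + 7·3.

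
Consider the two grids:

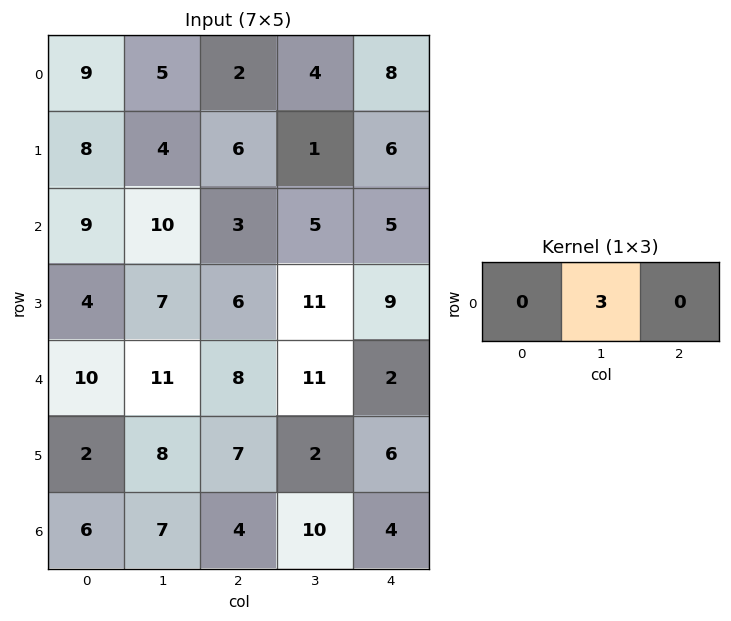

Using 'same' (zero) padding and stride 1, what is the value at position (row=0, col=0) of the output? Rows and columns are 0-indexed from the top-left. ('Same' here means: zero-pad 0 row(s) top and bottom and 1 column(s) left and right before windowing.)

27

The receptive field on the zero-padded input at this output position is [0 9 5]. Elementwise product with the kernel and sum: 9·3.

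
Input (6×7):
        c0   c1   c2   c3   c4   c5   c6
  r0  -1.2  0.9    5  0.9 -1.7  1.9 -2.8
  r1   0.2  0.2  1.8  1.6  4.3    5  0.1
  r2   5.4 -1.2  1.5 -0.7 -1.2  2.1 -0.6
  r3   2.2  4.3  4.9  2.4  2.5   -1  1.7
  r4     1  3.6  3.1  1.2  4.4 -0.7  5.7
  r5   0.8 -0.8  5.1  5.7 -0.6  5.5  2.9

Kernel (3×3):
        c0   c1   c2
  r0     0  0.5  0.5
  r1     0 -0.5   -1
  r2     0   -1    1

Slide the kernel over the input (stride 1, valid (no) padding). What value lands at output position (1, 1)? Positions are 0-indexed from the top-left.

The receptive field on the input at this output position is [0.2 1.8 1.6 / -1.2 1.5 -0.7 / 4.3 4.9 2.4]. Elementwise product with the kernel and sum: 1.8·0.5 + 1.6·0.5 + 1.5·-0.5 + -0.7·-1 + 4.9·-1 + 2.4·1.

-0.85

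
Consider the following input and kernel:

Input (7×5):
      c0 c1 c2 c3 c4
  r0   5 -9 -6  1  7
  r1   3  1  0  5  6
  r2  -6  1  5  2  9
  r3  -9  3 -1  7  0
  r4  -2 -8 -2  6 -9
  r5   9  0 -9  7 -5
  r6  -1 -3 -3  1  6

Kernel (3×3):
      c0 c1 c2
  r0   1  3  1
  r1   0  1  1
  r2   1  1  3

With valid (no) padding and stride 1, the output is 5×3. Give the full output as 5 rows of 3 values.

Output[0,0]: The receptive field on the input at this output position is [5 -9 -6 / 3 1 0 / -6 1 5]. Elementwise product with the kernel and sum: 5·1 + -9·3 + -6·1 + 1·1 + 0·1 + -6·1 + 1·1 + 5·3.

-17 -9 49
3 36 38
-12 32 4
-29 23 0
-50 -13 25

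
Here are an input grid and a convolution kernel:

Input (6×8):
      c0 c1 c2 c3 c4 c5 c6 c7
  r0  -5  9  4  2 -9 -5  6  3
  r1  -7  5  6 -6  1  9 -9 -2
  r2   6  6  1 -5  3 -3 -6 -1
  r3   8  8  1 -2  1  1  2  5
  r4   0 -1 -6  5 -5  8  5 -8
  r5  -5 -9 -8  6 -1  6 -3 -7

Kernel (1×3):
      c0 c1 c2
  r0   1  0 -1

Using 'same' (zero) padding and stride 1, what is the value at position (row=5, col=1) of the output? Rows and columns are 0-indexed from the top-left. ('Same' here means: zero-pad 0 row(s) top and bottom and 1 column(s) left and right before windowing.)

3

The receptive field on the zero-padded input at this output position is [-5 -9 -8]. Elementwise product with the kernel and sum: -5·1 + -8·-1.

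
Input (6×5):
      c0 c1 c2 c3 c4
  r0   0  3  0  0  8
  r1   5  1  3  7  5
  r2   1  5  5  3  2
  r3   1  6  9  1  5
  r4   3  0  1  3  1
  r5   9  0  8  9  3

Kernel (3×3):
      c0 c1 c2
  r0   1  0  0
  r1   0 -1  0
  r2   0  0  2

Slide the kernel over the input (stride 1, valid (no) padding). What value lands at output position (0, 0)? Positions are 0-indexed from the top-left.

9

The receptive field on the input at this output position is [0 3 0 / 5 1 3 / 1 5 5]. Elementwise product with the kernel and sum: 0·1 + 1·-1 + 5·2.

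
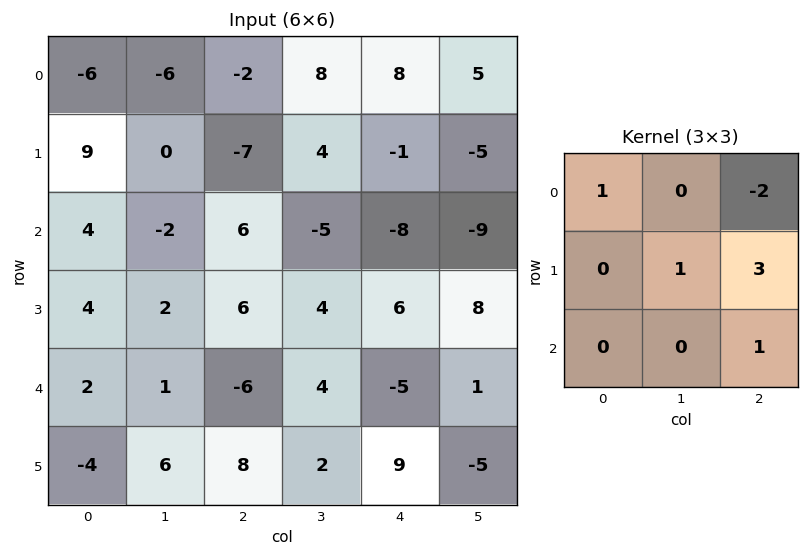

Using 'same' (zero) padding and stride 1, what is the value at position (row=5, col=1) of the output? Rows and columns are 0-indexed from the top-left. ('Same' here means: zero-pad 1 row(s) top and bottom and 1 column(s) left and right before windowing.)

44

The receptive field on the zero-padded input at this output position is [2 1 -6 / -4 6 8 / 0 0 0]. Elementwise product with the kernel and sum: 2·1 + -6·-2 + 6·1 + 8·3 + 0·1.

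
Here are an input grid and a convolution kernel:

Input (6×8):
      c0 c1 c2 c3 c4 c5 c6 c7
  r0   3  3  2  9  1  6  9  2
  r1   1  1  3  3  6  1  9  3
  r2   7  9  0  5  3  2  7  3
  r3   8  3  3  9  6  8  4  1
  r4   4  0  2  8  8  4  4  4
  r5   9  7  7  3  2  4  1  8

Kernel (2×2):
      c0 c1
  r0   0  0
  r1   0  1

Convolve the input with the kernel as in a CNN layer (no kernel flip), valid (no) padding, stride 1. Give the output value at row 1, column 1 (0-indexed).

The receptive field on the input at this output position is [1 3 / 9 0]. Elementwise product with the kernel and sum: 0·1.

0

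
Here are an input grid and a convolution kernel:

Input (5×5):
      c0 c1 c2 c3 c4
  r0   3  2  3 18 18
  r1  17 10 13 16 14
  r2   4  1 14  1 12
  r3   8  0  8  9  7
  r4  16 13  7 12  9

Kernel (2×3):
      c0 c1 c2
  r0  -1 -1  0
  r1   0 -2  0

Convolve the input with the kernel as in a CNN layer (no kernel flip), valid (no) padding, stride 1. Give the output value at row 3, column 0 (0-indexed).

The receptive field on the input at this output position is [8 0 8 / 16 13 7]. Elementwise product with the kernel and sum: 8·-1 + 0·-1 + 13·-2.

-34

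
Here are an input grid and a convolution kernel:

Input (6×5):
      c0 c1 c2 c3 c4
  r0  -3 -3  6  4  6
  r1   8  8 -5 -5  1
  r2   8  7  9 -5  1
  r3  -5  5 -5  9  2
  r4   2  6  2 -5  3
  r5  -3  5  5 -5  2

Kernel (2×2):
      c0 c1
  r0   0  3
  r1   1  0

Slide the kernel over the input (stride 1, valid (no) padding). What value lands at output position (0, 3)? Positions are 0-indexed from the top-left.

The receptive field on the input at this output position is [4 6 / -5 1]. Elementwise product with the kernel and sum: 6·3 + -5·1.

13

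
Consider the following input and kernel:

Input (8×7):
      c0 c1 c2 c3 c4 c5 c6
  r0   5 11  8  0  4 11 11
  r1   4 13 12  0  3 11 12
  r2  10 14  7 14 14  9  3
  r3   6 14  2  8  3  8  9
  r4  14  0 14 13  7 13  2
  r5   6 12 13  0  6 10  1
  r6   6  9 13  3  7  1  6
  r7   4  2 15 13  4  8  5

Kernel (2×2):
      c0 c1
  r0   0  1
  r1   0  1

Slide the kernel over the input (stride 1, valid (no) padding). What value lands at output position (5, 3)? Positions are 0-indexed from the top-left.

13

The receptive field on the input at this output position is [0 6 / 3 7]. Elementwise product with the kernel and sum: 6·1 + 7·1.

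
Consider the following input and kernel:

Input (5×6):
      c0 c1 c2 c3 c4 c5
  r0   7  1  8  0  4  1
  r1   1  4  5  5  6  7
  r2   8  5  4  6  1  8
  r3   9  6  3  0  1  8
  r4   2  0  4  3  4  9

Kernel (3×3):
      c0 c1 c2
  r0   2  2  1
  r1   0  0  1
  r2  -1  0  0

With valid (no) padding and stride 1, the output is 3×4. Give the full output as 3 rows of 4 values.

Output[0,0]: The receptive field on the input at this output position is [7 1 8 / 1 4 5 / 8 5 4]. Elementwise product with the kernel and sum: 7·2 + 1·2 + 8·1 + 5·1 + 8·-1.

21 18 22 10
10 23 24 37
31 24 18 27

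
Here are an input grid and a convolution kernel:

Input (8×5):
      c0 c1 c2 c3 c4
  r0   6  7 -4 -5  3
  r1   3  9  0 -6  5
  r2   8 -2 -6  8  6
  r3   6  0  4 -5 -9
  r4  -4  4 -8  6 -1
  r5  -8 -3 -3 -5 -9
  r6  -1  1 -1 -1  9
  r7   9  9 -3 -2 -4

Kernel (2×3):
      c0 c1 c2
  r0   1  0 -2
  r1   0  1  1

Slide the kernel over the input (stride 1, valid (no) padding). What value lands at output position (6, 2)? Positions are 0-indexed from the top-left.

The receptive field on the input at this output position is [-1 -1 9 / -3 -2 -4]. Elementwise product with the kernel and sum: -1·1 + 9·-2 + -2·1 + -4·1.

-25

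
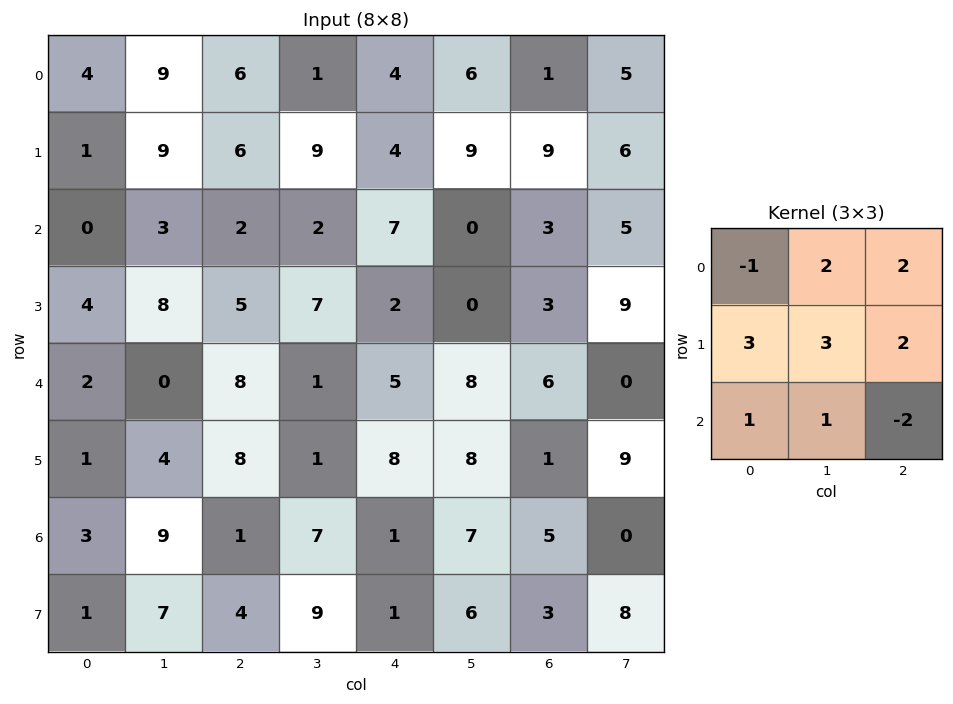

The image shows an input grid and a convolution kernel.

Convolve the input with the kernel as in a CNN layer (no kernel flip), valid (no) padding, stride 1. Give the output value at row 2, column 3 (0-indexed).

29

The receptive field on the input at this output position is [2 7 0 / 7 2 0 / 1 5 8]. Elementwise product with the kernel and sum: 2·-1 + 7·2 + 0·2 + 7·3 + 2·3 + 0·2 + 1·1 + 5·1 + 8·-2.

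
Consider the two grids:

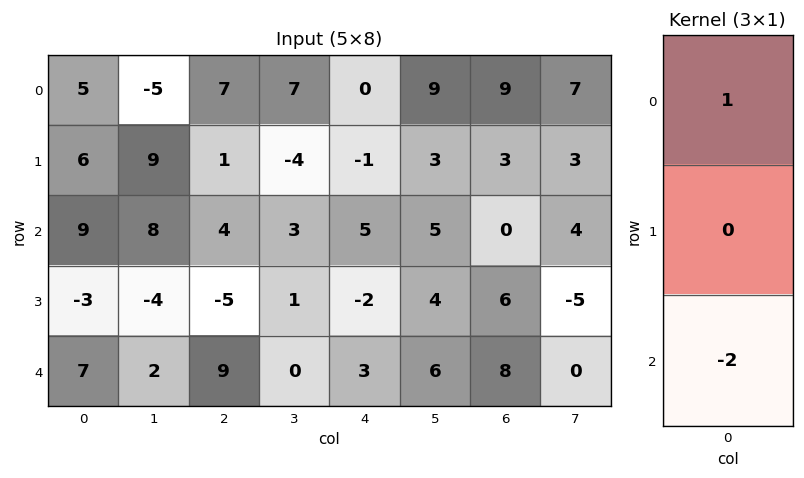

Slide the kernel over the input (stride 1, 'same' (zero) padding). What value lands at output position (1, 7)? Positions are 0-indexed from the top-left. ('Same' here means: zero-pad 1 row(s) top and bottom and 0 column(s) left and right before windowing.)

-1

The receptive field on the zero-padded input at this output position is [7 / 3 / 4]. Elementwise product with the kernel and sum: 7·1 + 4·-2.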